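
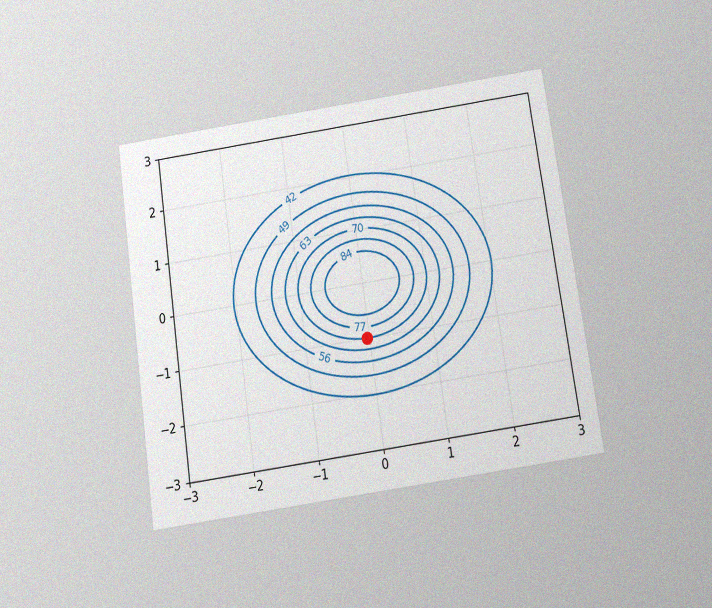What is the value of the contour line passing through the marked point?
70

The chart is tilted about 8° counter-clockwise and viewed slightly from below, with some photo noise. The marked point sits on the contour labelled 70.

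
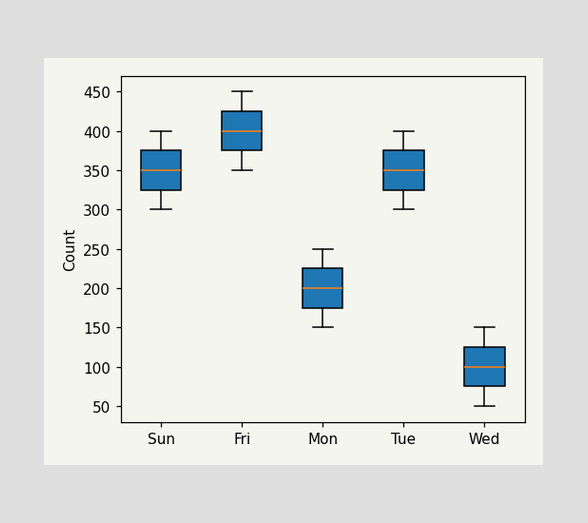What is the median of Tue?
The median line in the Tue box sits at 350.

350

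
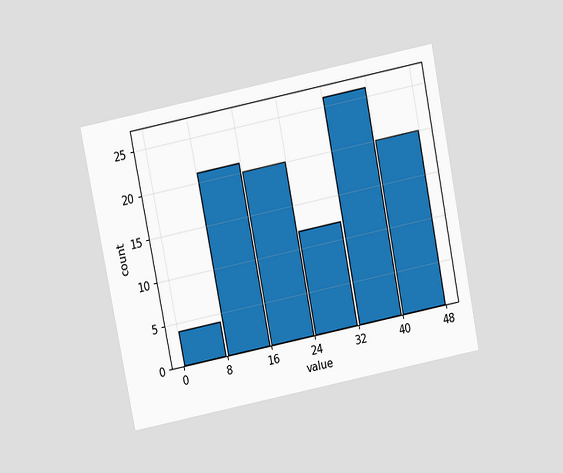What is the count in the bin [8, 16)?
The chart is tilted about 11° counter-clockwise and viewed slightly from above. The [8, 16) bin has height 21.

21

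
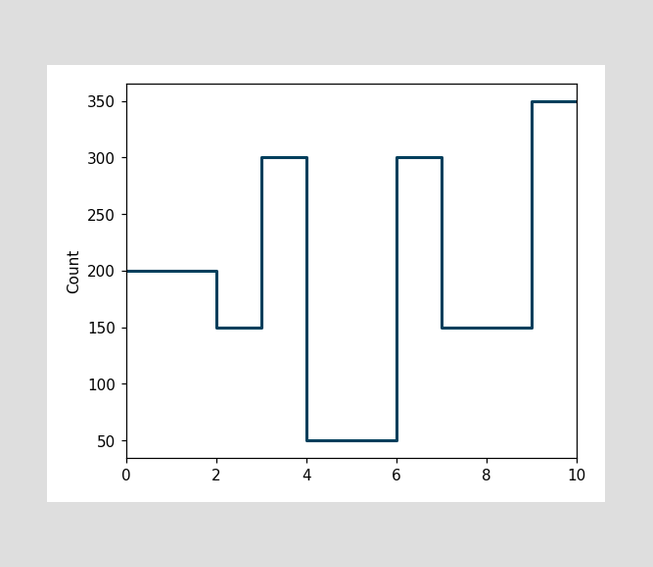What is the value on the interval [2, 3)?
On [2, 3) the step sits at 150.

150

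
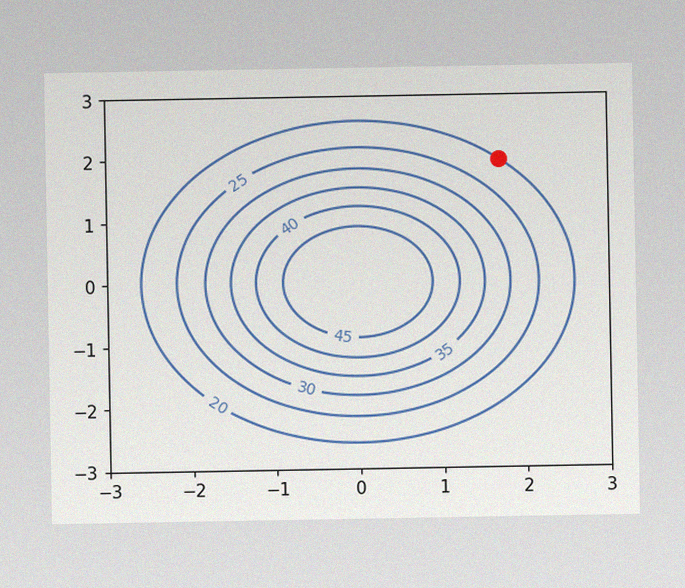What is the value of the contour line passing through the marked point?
The image has some photo noise and uneven lighting. The marked point sits on the contour labelled 20.

20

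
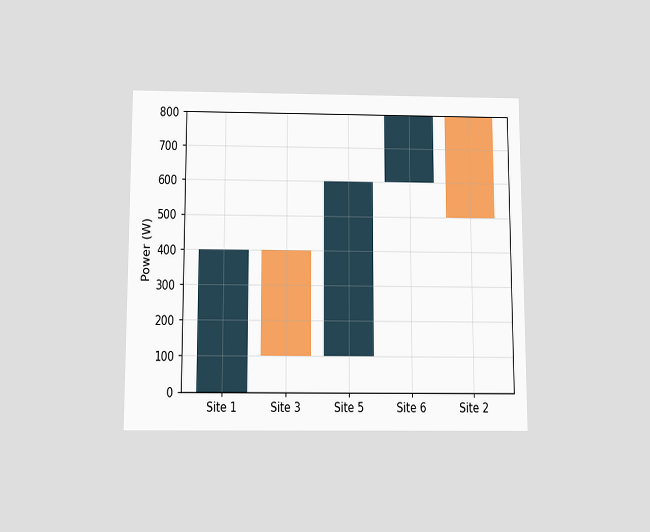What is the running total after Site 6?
The chart is viewed slightly from below. After Site 6 the running total reaches 800W.

800W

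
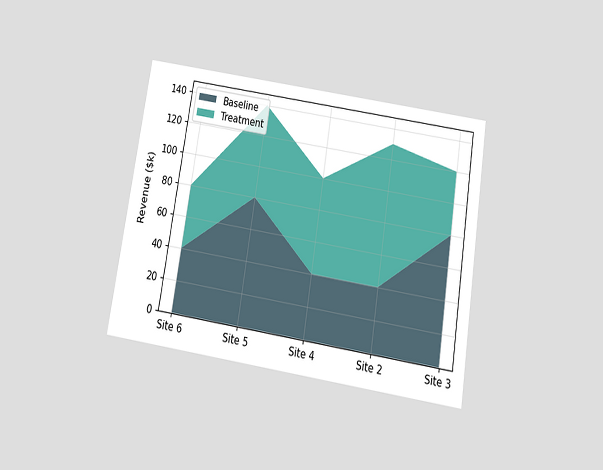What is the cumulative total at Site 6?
The chart is tilted about 9° clockwise and viewed slightly from below. The stacked total at Site 6 reaches $80k.

$80k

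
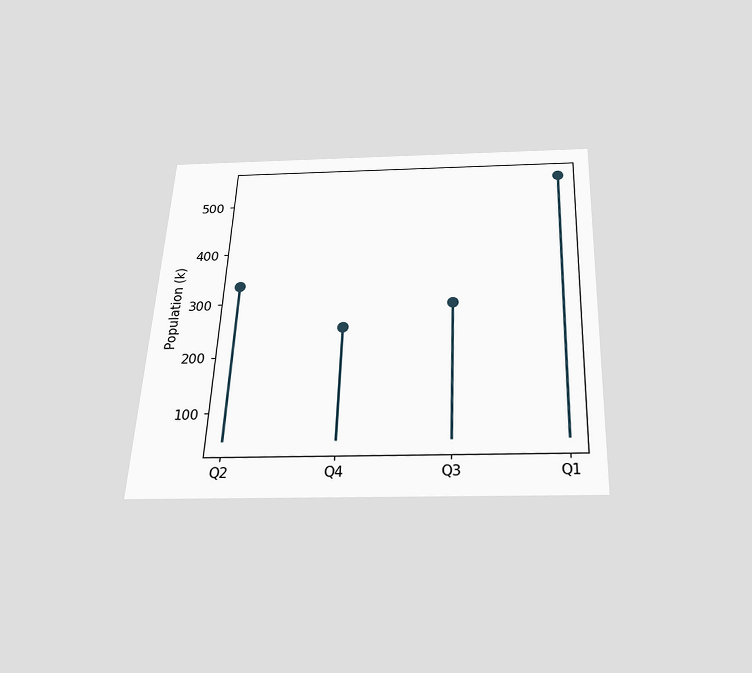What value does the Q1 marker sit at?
The chart is tilted about 3° clockwise and viewed slightly from below. The Q1 marker sits at 546k.

546k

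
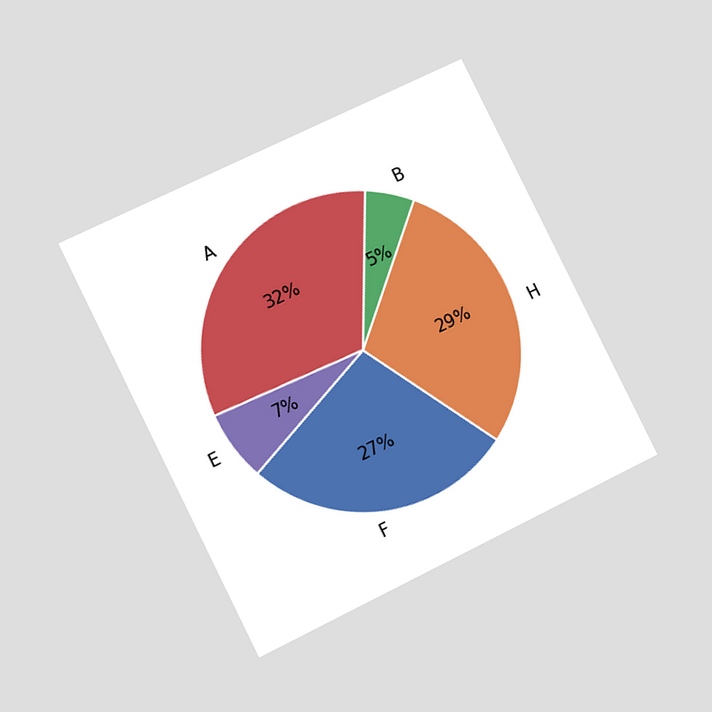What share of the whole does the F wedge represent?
27%

The chart is tilted about 26° counter-clockwise and viewed at a slight angle. The F slice takes up 27% of the pie.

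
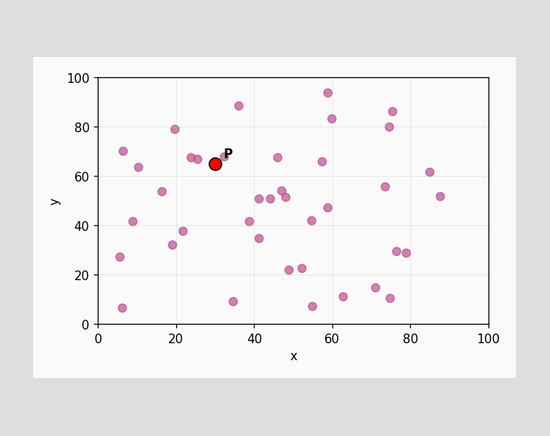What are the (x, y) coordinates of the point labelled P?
Following the gridlines from P to each axis, P sits at (30, 65).

(30, 65)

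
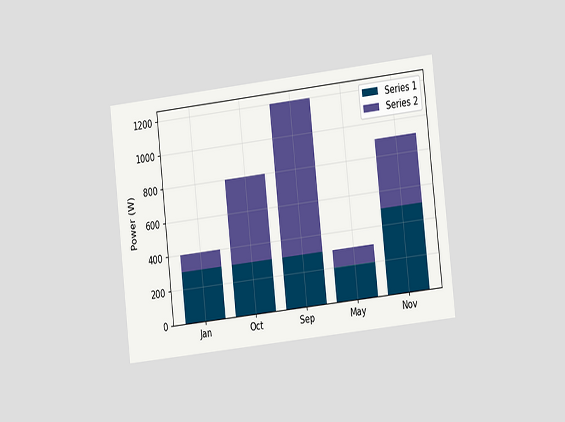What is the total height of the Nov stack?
The chart is tilted about 6° counter-clockwise and viewed at a slight angle. The Nov stack's top reaches 900W on the y-axis.

900W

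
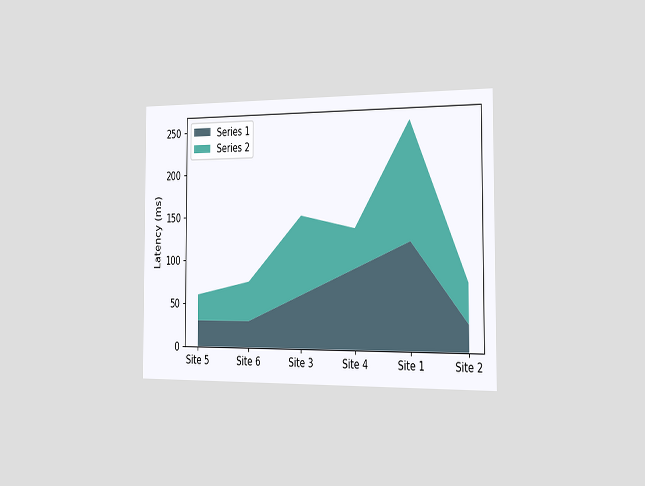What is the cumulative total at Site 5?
60ms

The chart is viewed slightly from the right. The stacked total at Site 5 reaches 60ms.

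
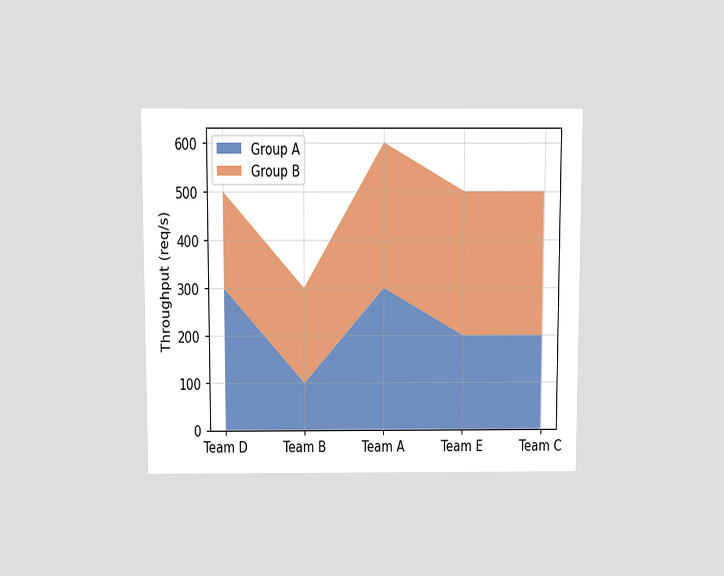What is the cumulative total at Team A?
600req/s

The chart is viewed slightly from above. The stacked total at Team A reaches 600req/s.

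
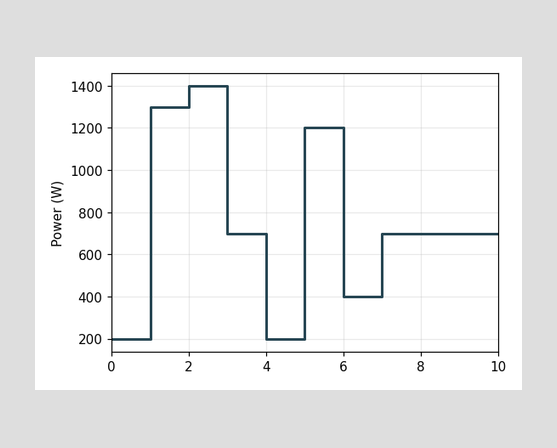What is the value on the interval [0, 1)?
200W

On [0, 1) the step sits at 200W.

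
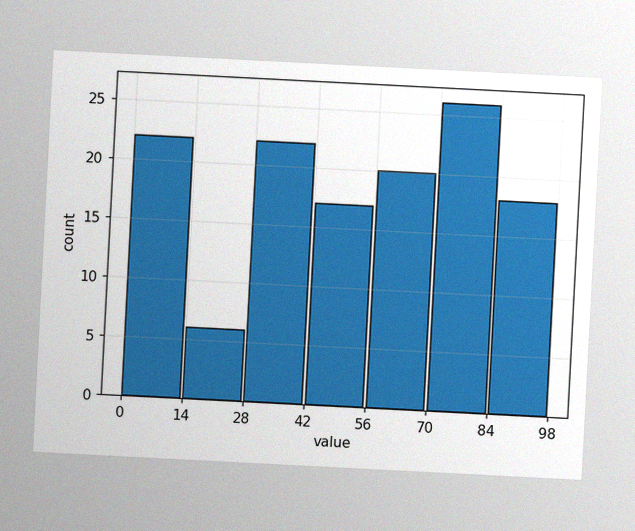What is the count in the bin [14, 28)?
The chart is tilted about 3° clockwise, with some photo noise. The [14, 28) bin has height 6.

6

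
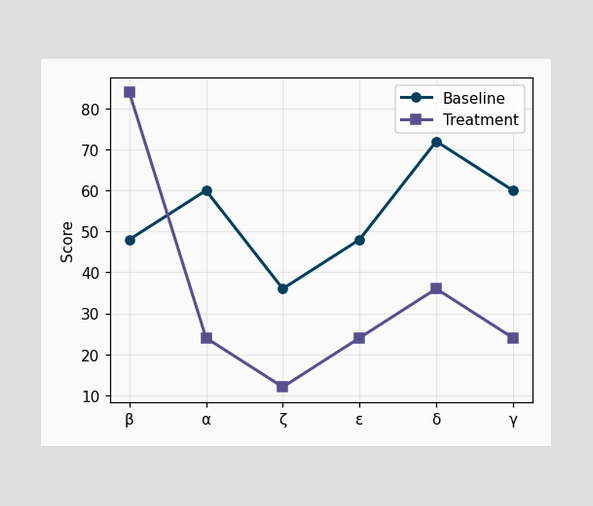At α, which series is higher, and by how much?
At α, Baseline sits above the other line by 36.

Baseline, by 36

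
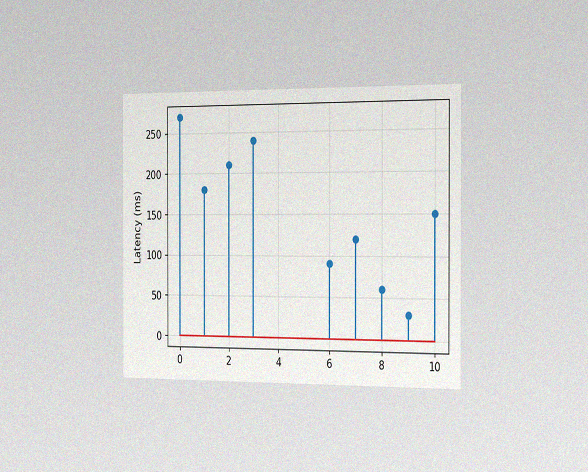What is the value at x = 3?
The chart is viewed slightly from the right, with some photo noise. The stem at x=3 reaches 240ms.

240ms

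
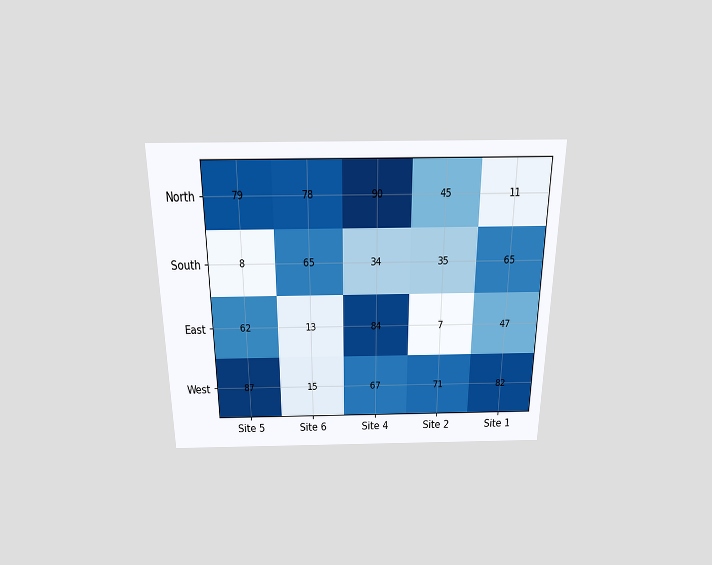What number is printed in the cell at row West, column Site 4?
67

The chart is viewed slightly from above. The (West, Site 4) cell reads 67.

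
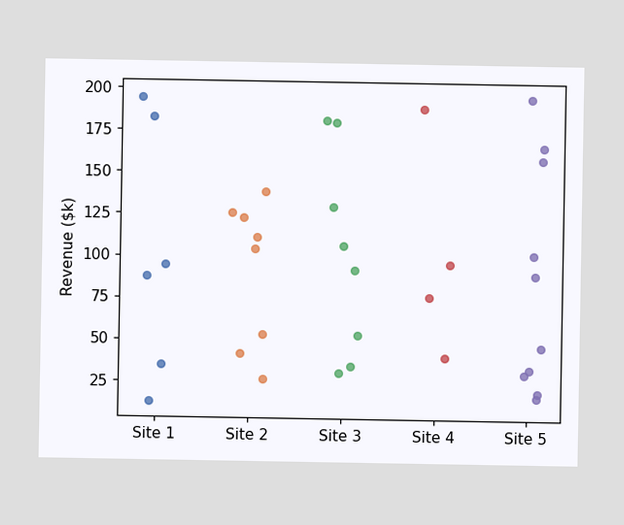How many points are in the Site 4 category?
Counting the markers in the Site 4 column gives 4.

4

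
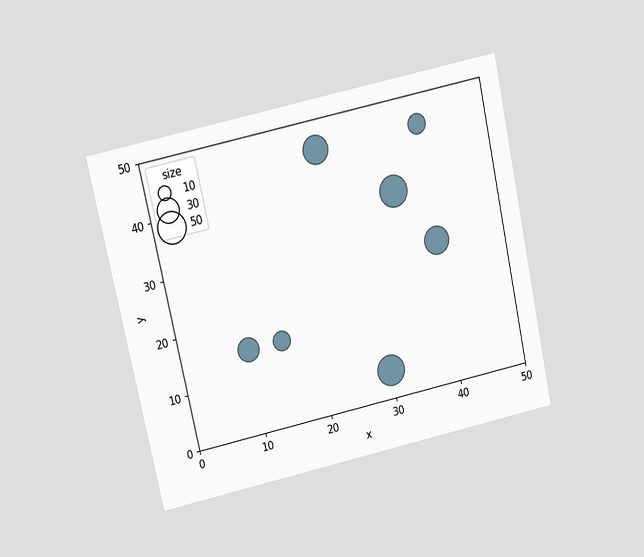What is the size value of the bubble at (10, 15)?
30

The chart is tilted about 12° counter-clockwise and viewed slightly from above. Matching the bubble at (10, 15) against the size legend gives 30.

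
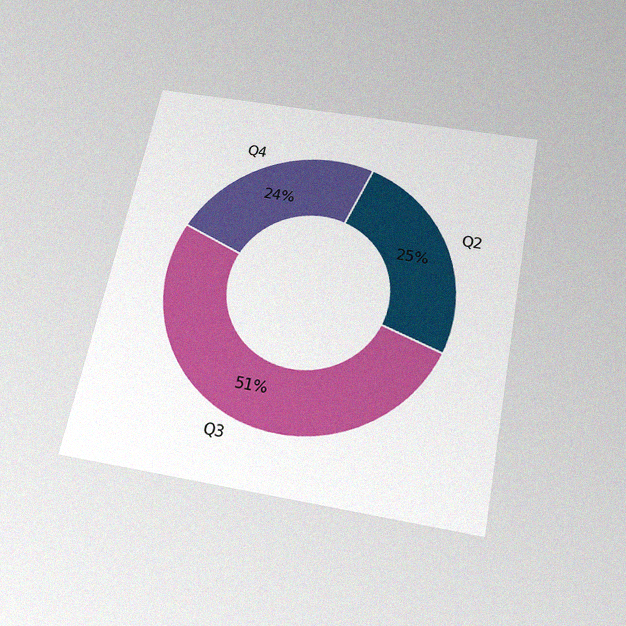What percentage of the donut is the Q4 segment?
24%

The chart is tilted about 11° clockwise and viewed slightly from below, with some photo noise. The Q4 segment takes up 24% of the ring.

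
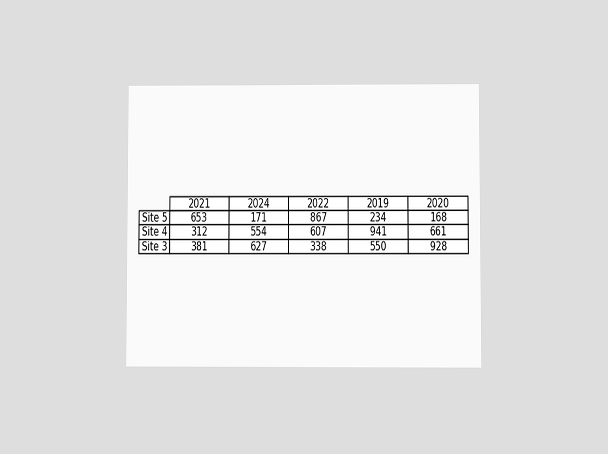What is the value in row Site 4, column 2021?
312

The chart is viewed at a slight angle. The (Site 4, 2021) cell reads 312.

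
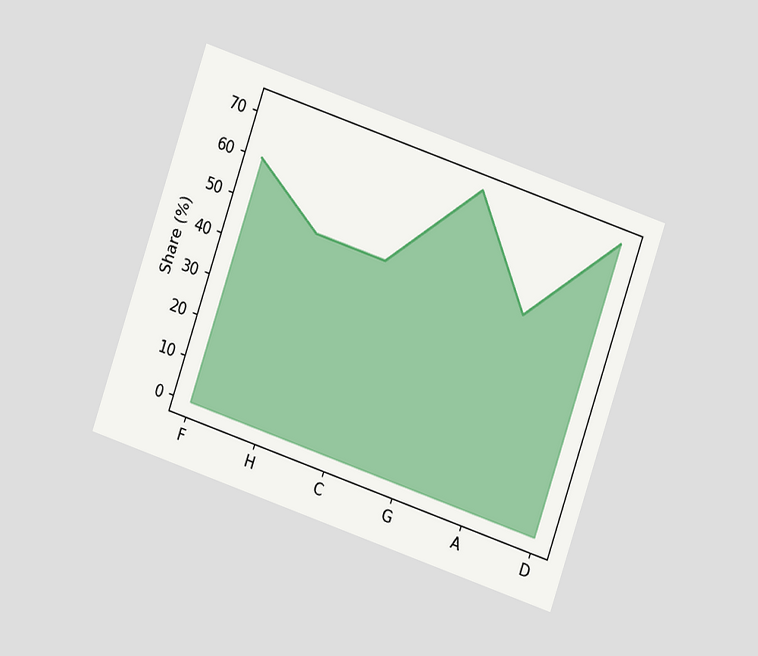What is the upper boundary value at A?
The chart is tilted about 19° clockwise and viewed at a slight angle. At A the upper boundary is at 48%.

48%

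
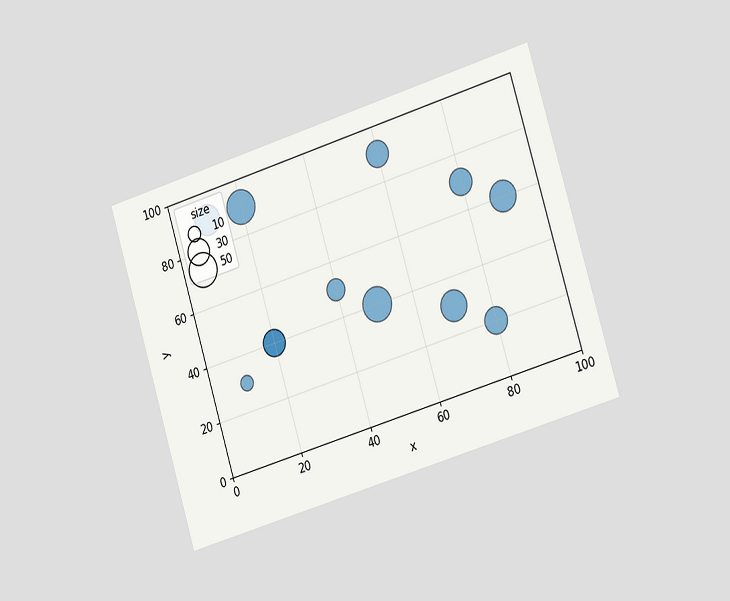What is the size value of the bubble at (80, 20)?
30

The chart is tilted about 17° counter-clockwise and viewed slightly from the right. Matching the bubble at (80, 20) against the size legend gives 30.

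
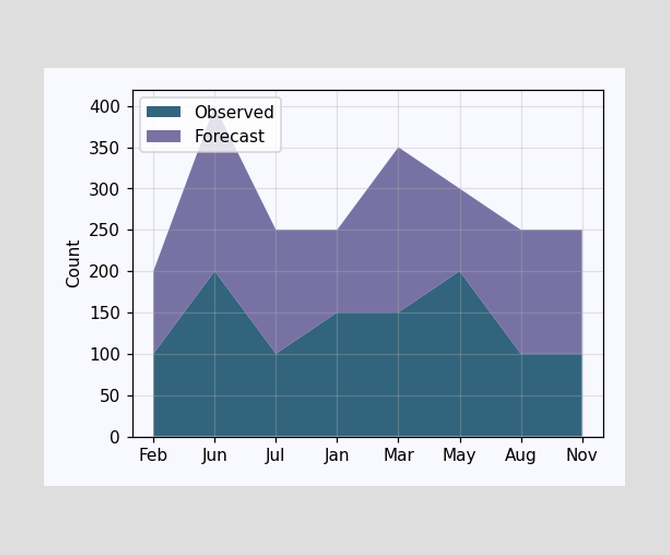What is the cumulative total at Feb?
200

The stacked total at Feb reaches 200.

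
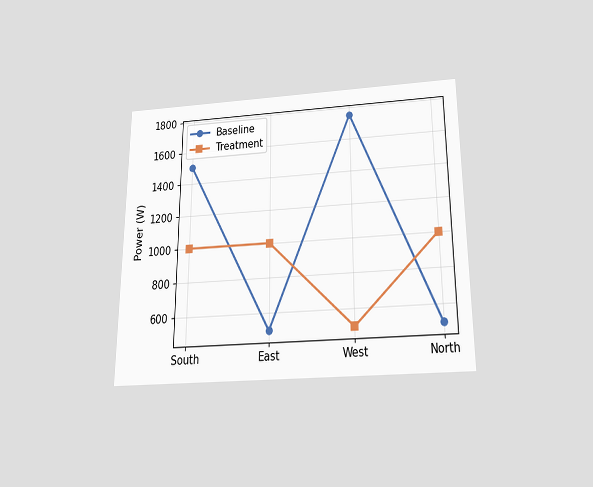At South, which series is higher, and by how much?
Baseline, by 500W

The chart is viewed slightly from below. At South, Baseline sits above the other line by 500W.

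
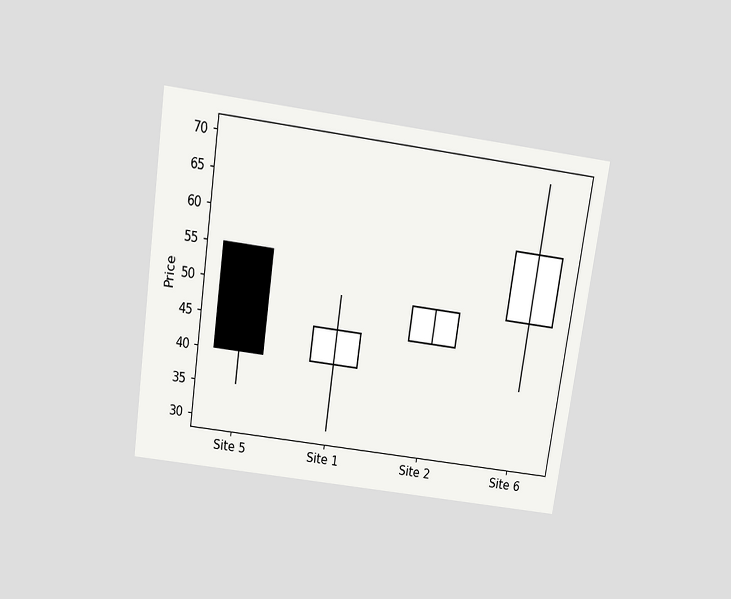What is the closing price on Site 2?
The chart is tilted about 8° clockwise and viewed slightly from above. The Site 2 candle closes at 50.

50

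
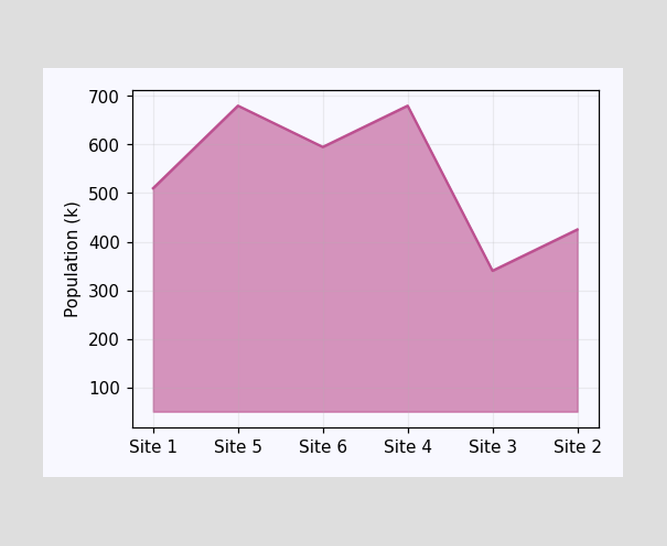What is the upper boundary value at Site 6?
595k

At Site 6 the upper boundary is at 595k.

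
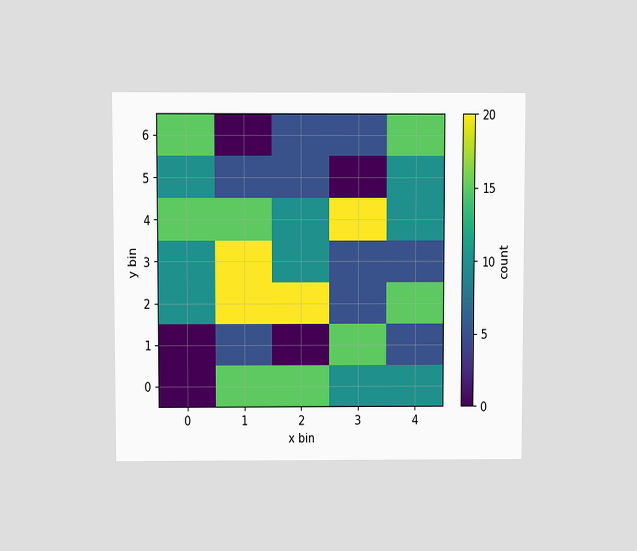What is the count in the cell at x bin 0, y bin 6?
The chart is viewed slightly from above. Matching the cell (0, 6) against the colorbar gives 15.

15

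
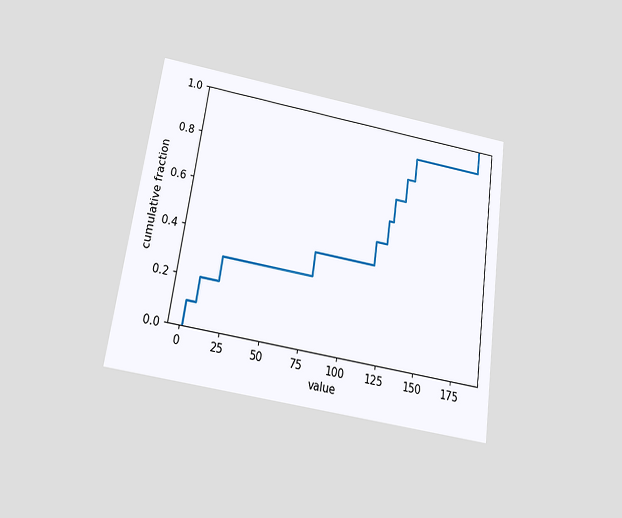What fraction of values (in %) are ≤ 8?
20%

The chart is tilted about 8° clockwise and viewed slightly from below. At x=8 the ECDF step is at 20%.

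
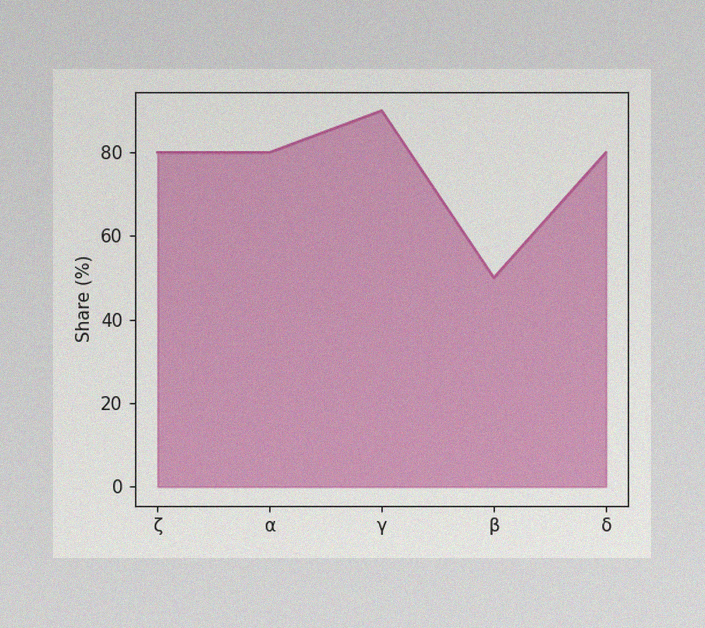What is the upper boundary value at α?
80%

The image has some photo noise and uneven lighting. At α the upper boundary is at 80%.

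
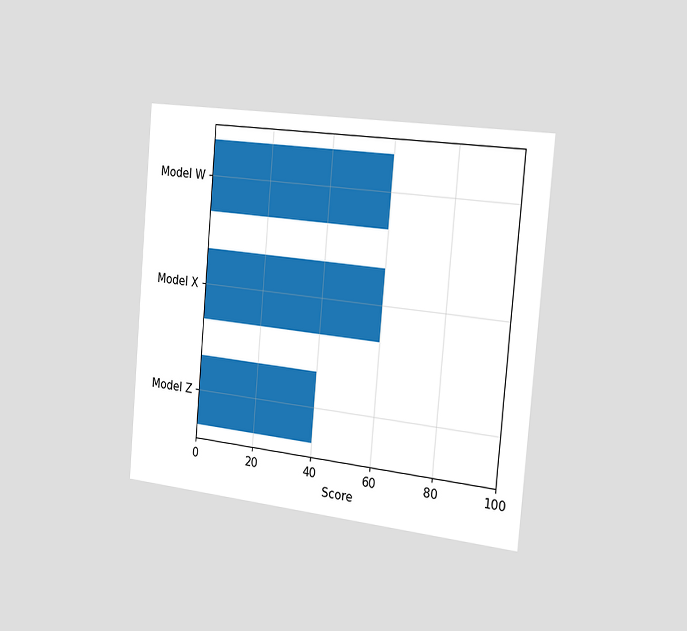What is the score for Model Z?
40

The chart is tilted about 5° clockwise and viewed slightly from the right. Reading along the chart's x-axis, the Model Z bar reaches 40.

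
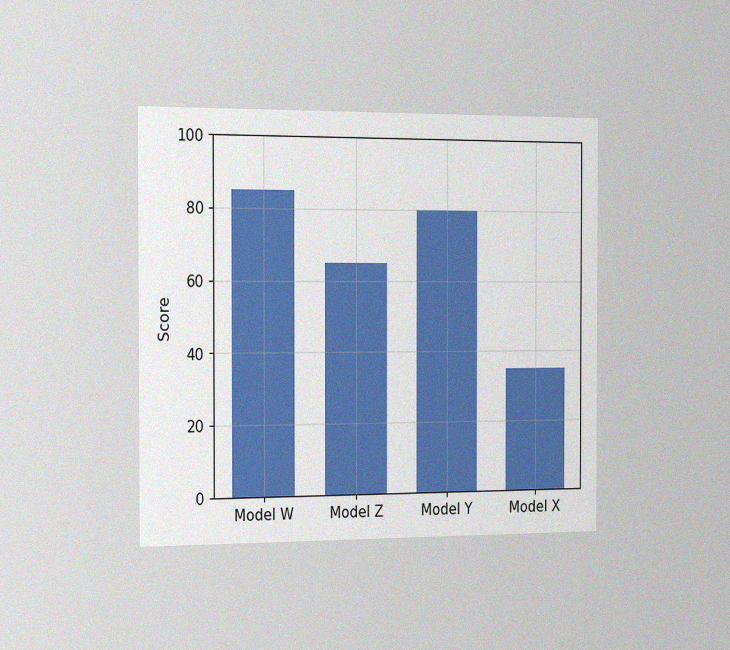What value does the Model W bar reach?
The chart is viewed slightly from the left, with some photo noise. Reading along the chart's y-axis, the Model W bar reaches 85.

85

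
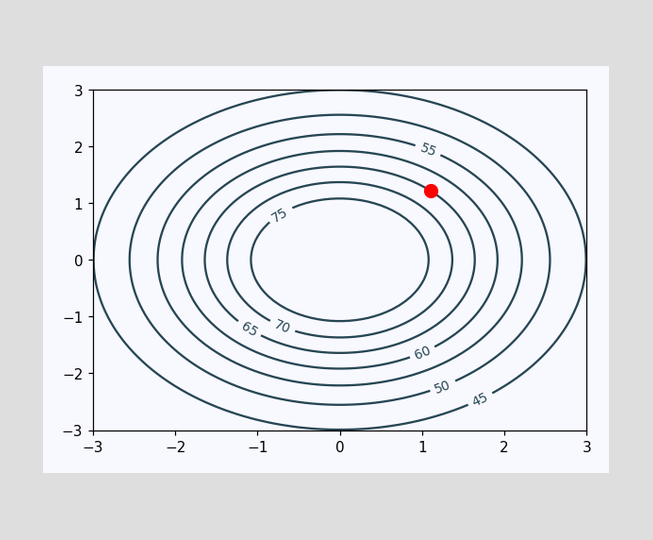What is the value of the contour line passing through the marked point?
65

The marked point sits on the contour labelled 65.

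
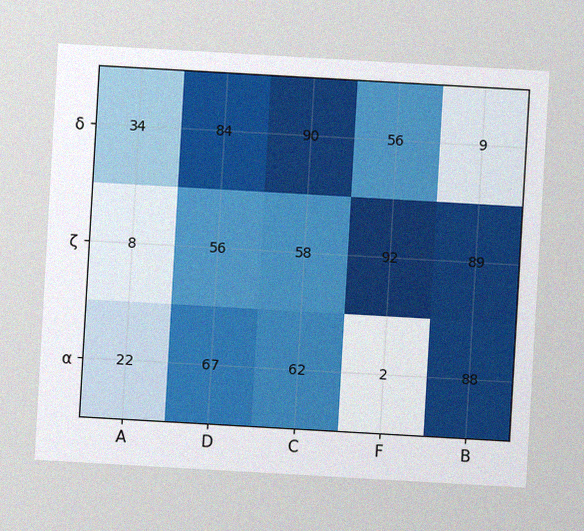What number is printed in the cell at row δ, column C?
90

The chart is tilted about 3° clockwise, with some photo noise. The (δ, C) cell reads 90.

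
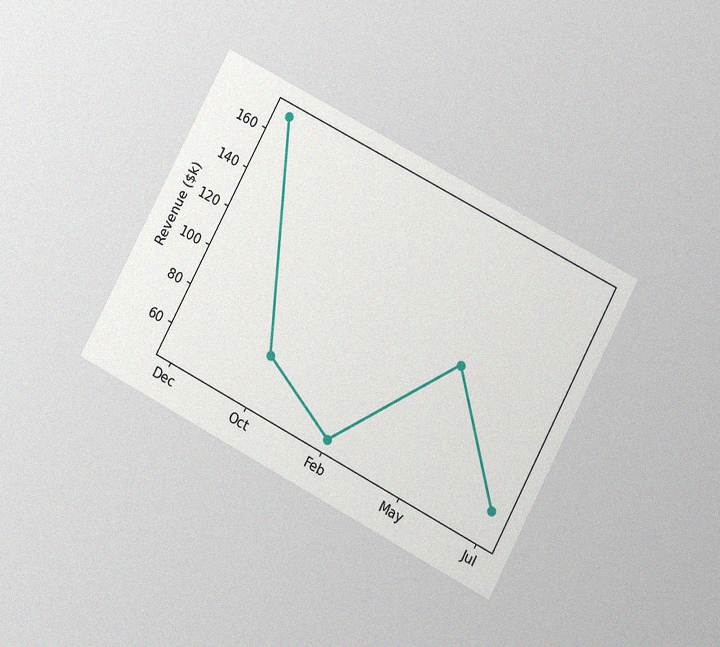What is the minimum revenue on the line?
$50k

The chart is tilted about 28° clockwise and viewed at a slight angle, with some photo noise. The lowest point is at Feb, and reading across to the y-axis gives $50k.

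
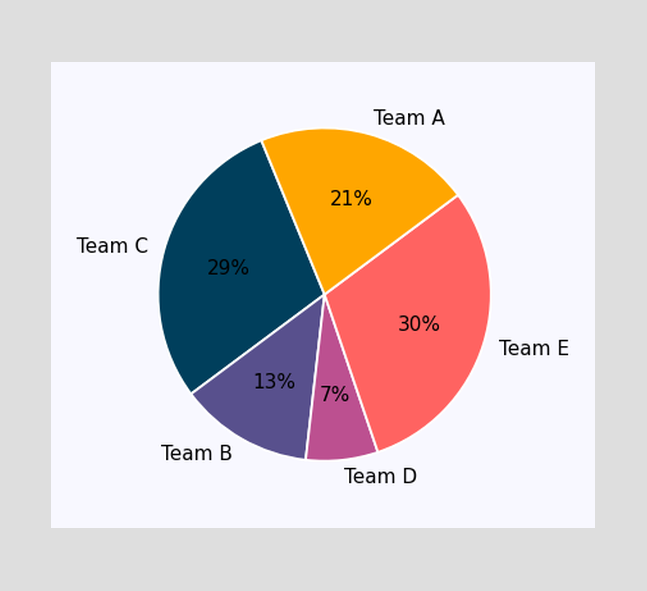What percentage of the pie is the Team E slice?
30%

The Team E slice takes up 30% of the pie.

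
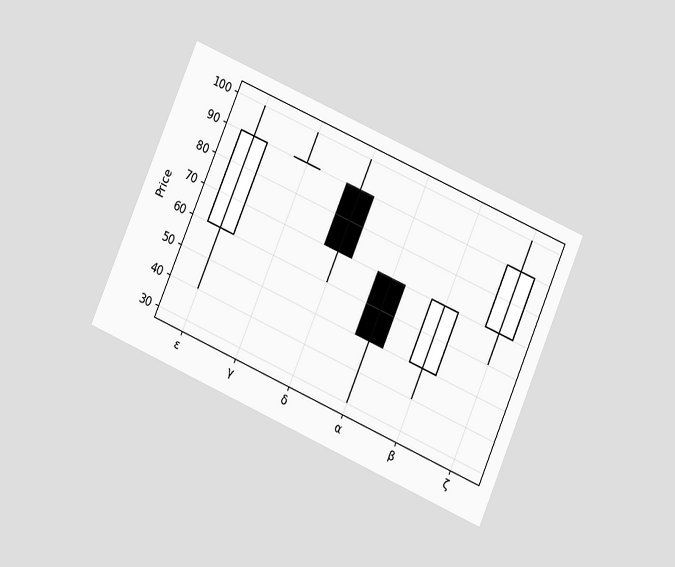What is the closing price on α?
50

The chart is tilted about 23° clockwise and viewed at a slight angle. The α candle closes at 50.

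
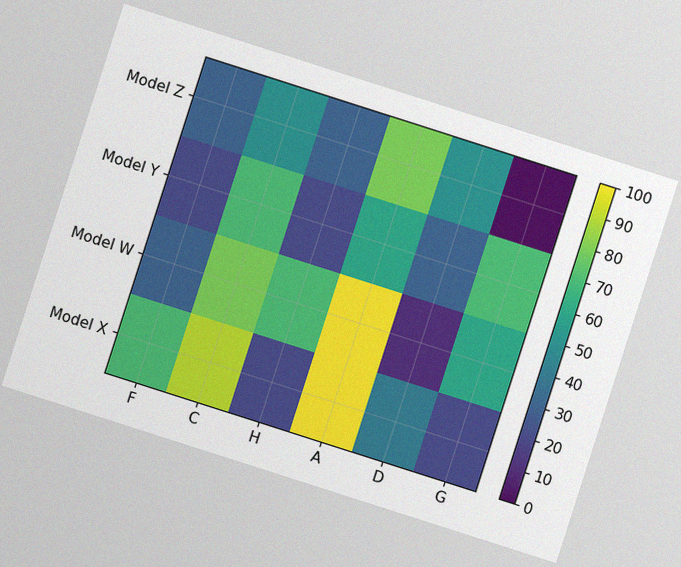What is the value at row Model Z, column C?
The chart is tilted about 18° clockwise, with some photo noise. Matching cell (Model Z, C) against the colorbar gives 50.

50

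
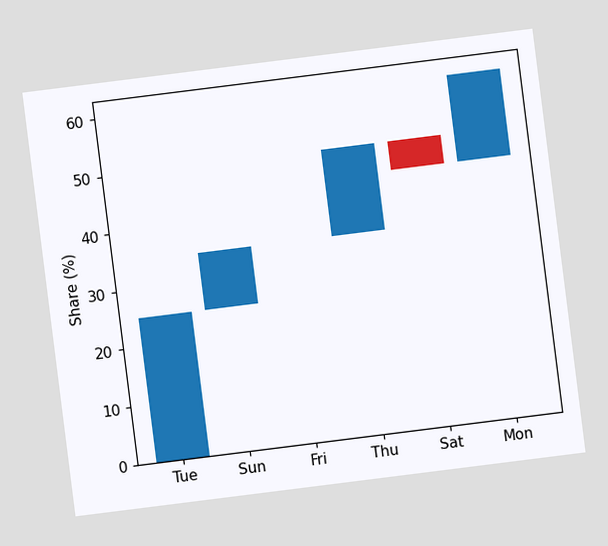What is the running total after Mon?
60%

The chart is tilted about 7° counter-clockwise. After Mon the running total reaches 60%.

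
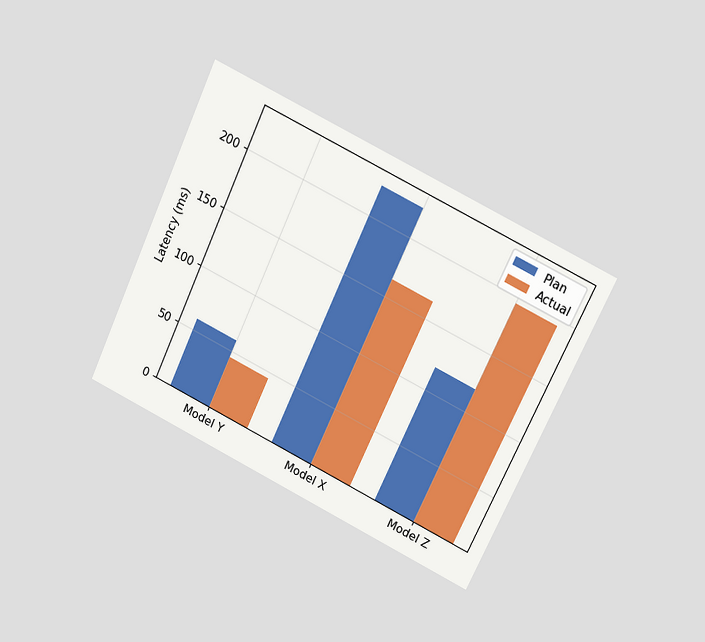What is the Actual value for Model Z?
The chart is tilted about 25° clockwise and viewed slightly from above. The Actual bar at Model Z reaches 195ms on the y-axis.

195ms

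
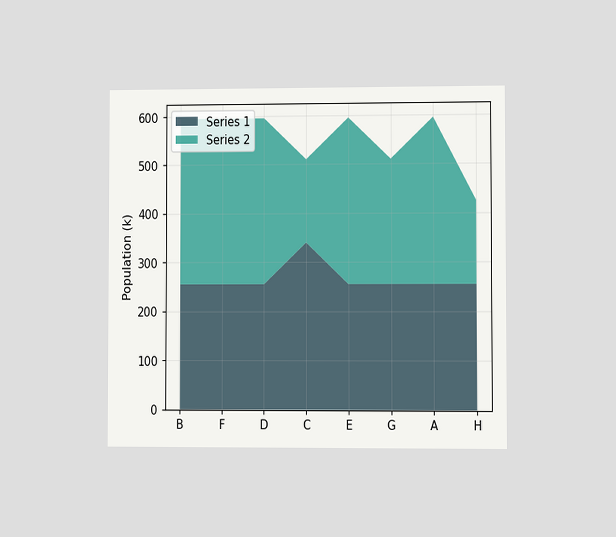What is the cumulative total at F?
595k

The chart is viewed at a slight angle. The stacked total at F reaches 595k.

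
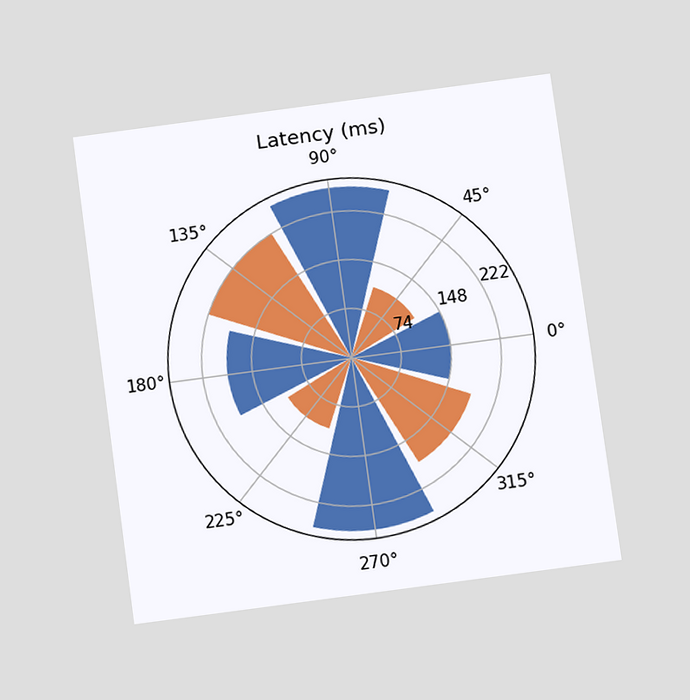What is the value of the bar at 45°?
111ms

The chart is tilted about 8° counter-clockwise and viewed at a slight angle. The bar at 45° reaches 111ms on the radial axis.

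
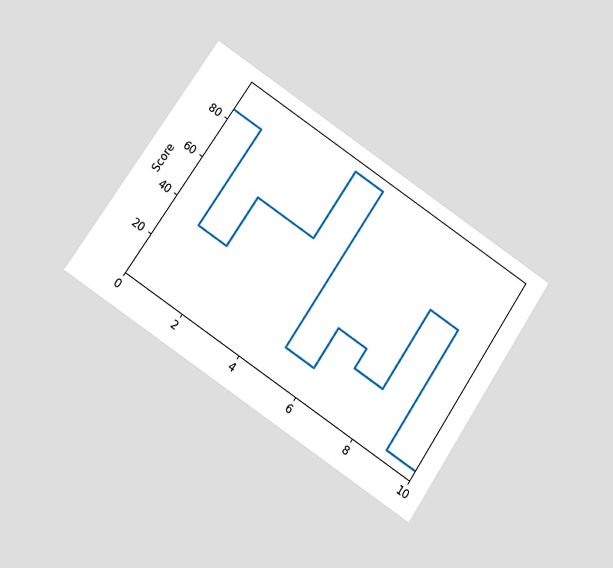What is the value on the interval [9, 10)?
The chart is tilted about 34° clockwise and viewed at a slight angle. On [9, 10) the step sits at 5.

5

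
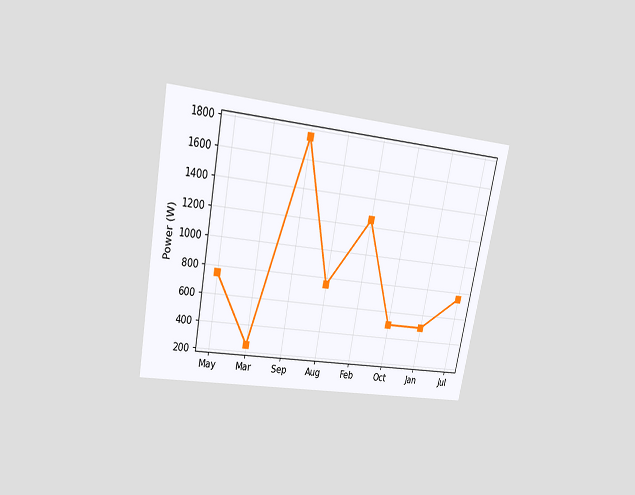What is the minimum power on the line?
The chart is tilted about 11° clockwise and viewed slightly from above. The lowest point is at Mar, and reading across to the y-axis gives 250W.

250W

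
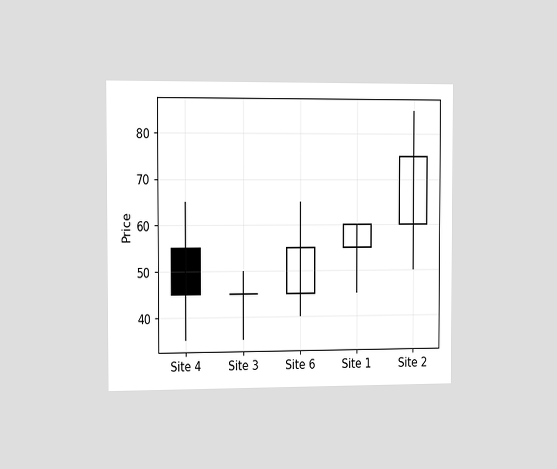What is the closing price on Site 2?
75

The chart is viewed slightly from the left. The Site 2 candle closes at 75.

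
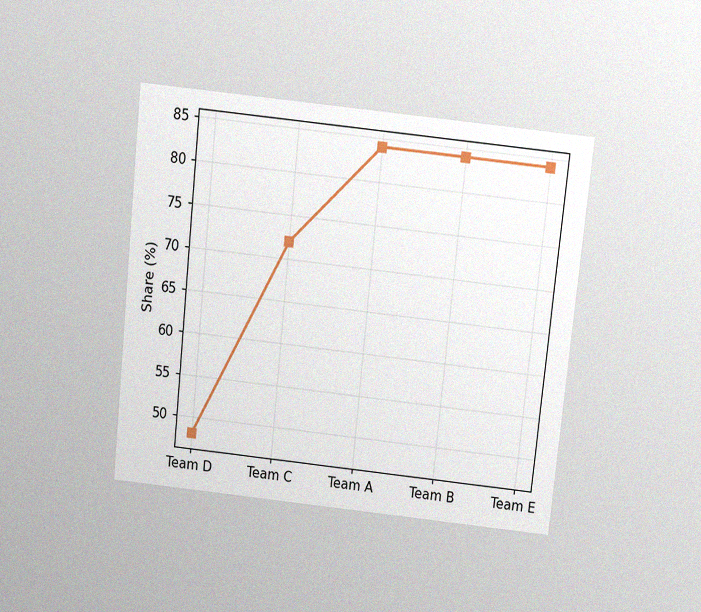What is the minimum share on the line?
48%

The chart is tilted about 6° clockwise and viewed slightly from above, with some photo noise. The lowest point is at Team D, and reading across to the y-axis gives 48%.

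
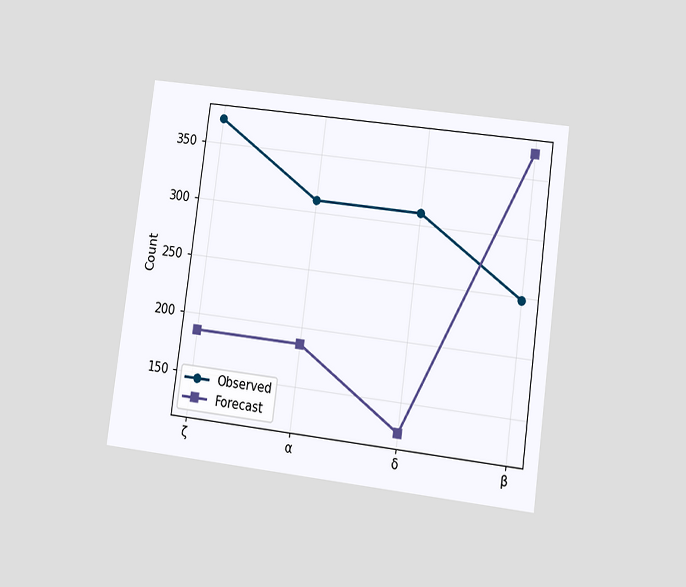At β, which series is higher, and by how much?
The chart is tilted about 8° clockwise and viewed at a slight angle. At β, Forecast sits above the other line by 124.

Forecast, by 124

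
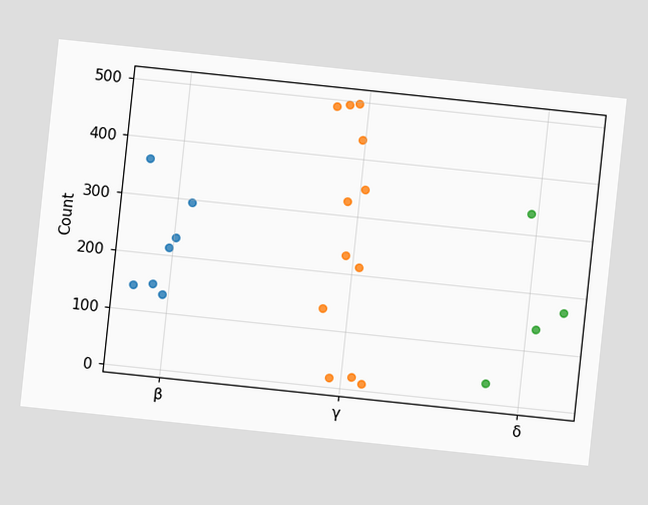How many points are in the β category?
The chart is tilted about 6° clockwise. Counting the markers in the β column gives 7.

7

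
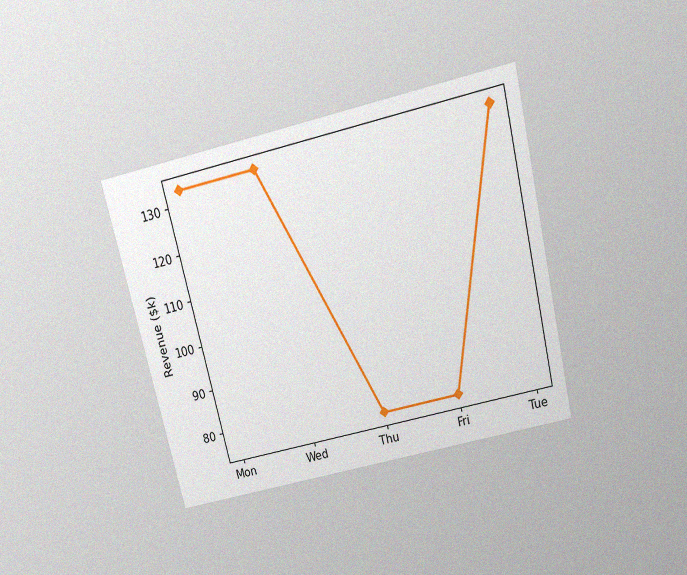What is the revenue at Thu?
The chart is tilted about 14° counter-clockwise and viewed slightly from above, with some photo noise. At Thu, the line is at $76k.

$76k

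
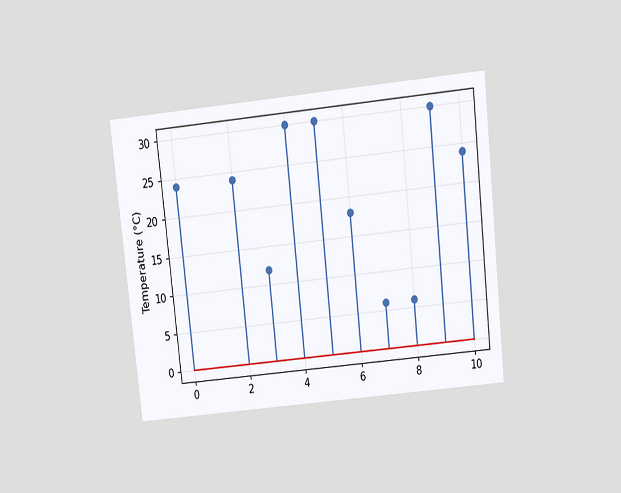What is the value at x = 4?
The chart is tilted about 6° counter-clockwise and viewed slightly from above. The stem at x=4 reaches 30°C.

30°C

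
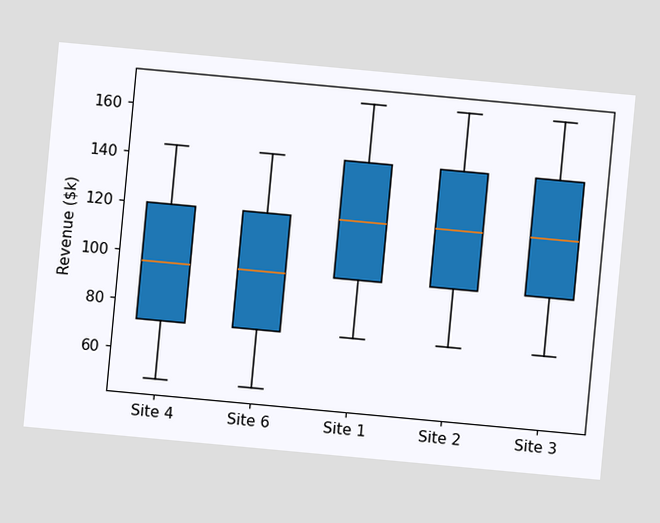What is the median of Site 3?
The chart is tilted about 5° clockwise. The median line in the Site 3 box sits at $120k.

$120k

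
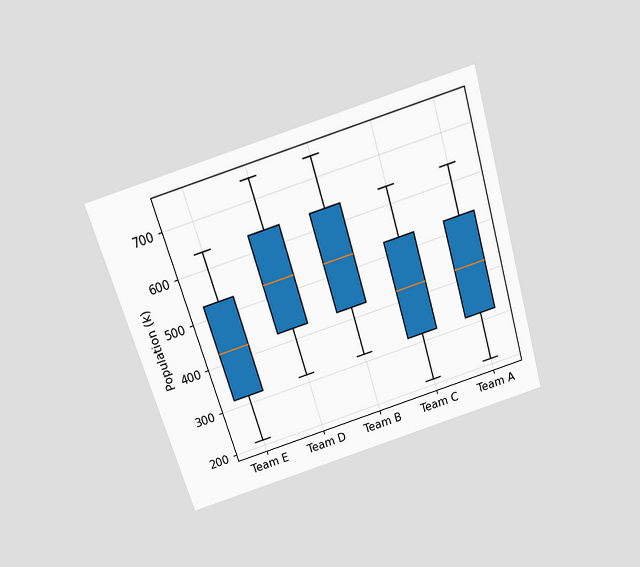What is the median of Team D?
530k

The chart is tilted about 17° counter-clockwise and viewed slightly from above. The median line in the Team D box sits at 530k.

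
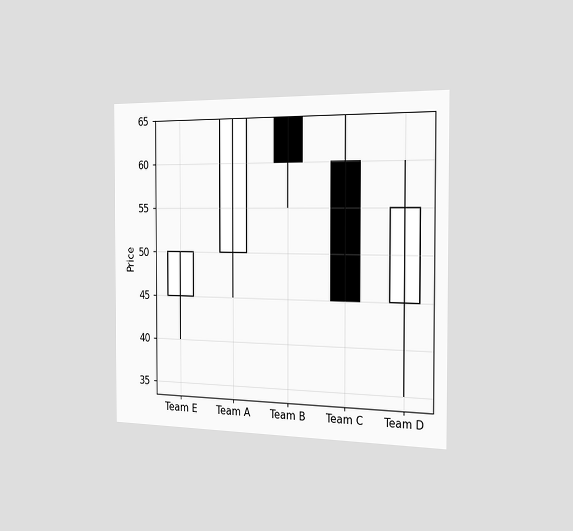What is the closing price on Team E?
50

The chart is viewed slightly from the right. The Team E candle closes at 50.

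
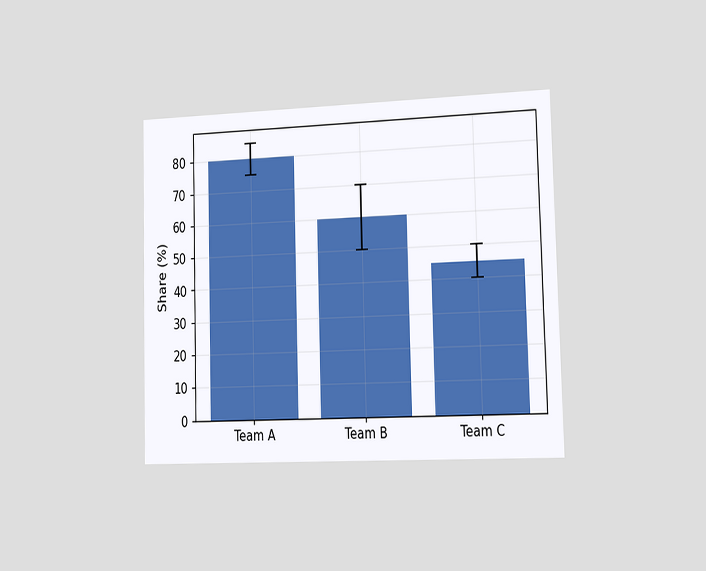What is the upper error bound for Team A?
85%

The chart is viewed slightly from the right. The Team A bar's upper whisker reaches 85%.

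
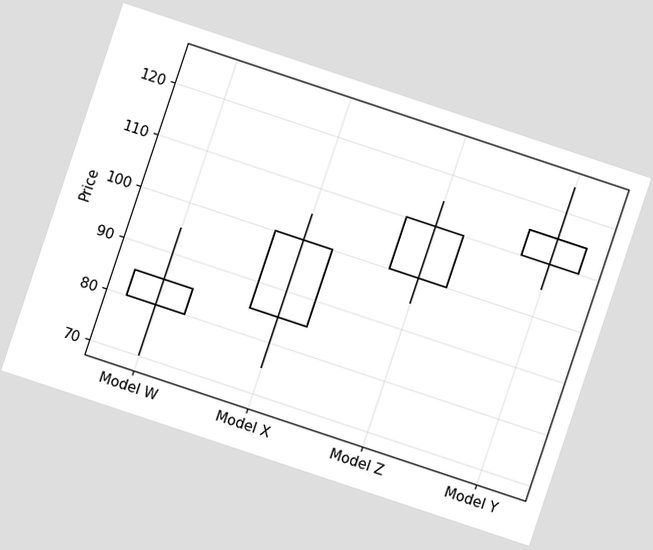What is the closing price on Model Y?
The chart is tilted about 18° clockwise. The Model Y candle closes at 115.

115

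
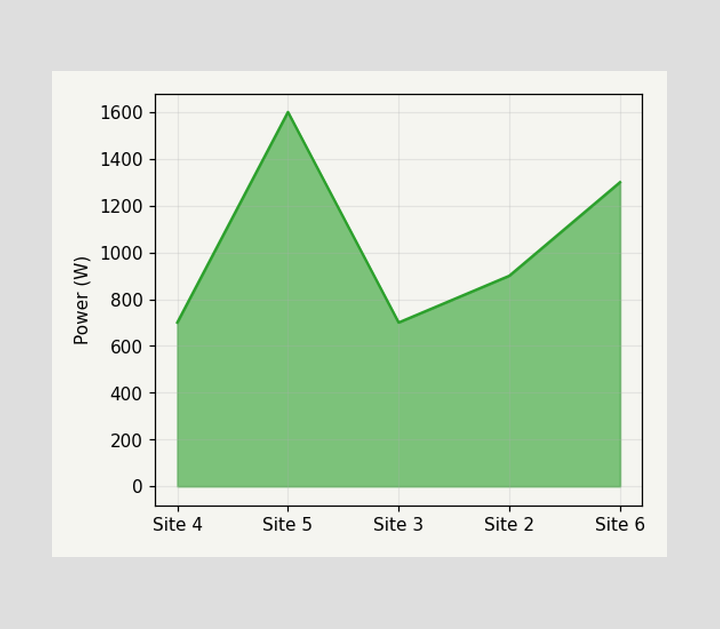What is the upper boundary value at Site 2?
At Site 2 the upper boundary is at 900W.

900W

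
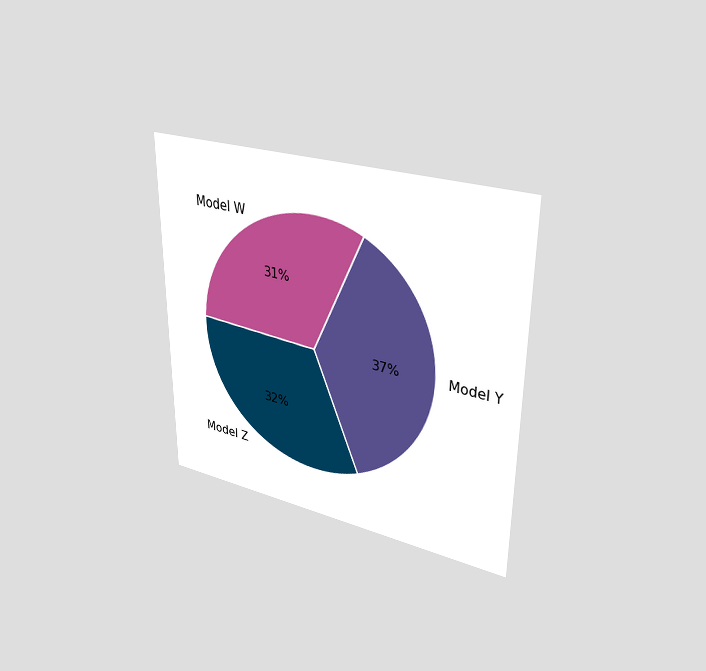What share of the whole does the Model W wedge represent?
The chart is viewed at a slight angle. The Model W slice takes up 31% of the pie.

31%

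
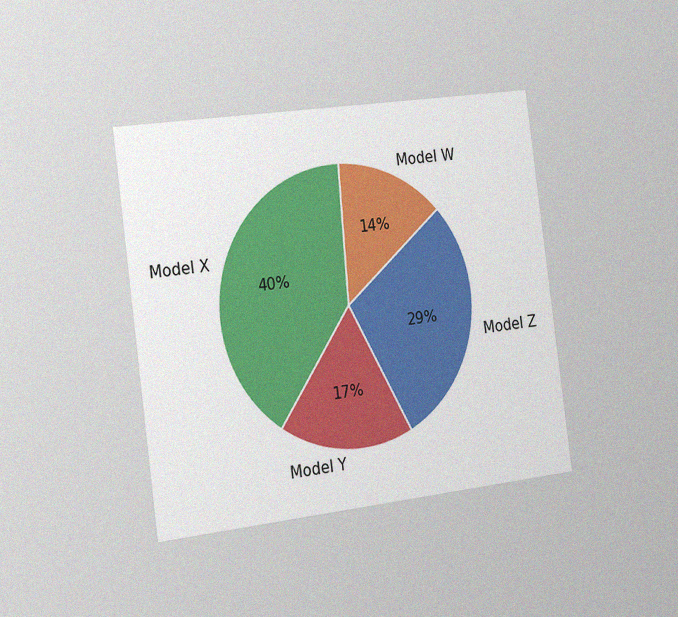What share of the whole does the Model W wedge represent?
14%

The chart is tilted about 7° counter-clockwise and viewed slightly from the left, with some photo noise. The Model W slice takes up 14% of the pie.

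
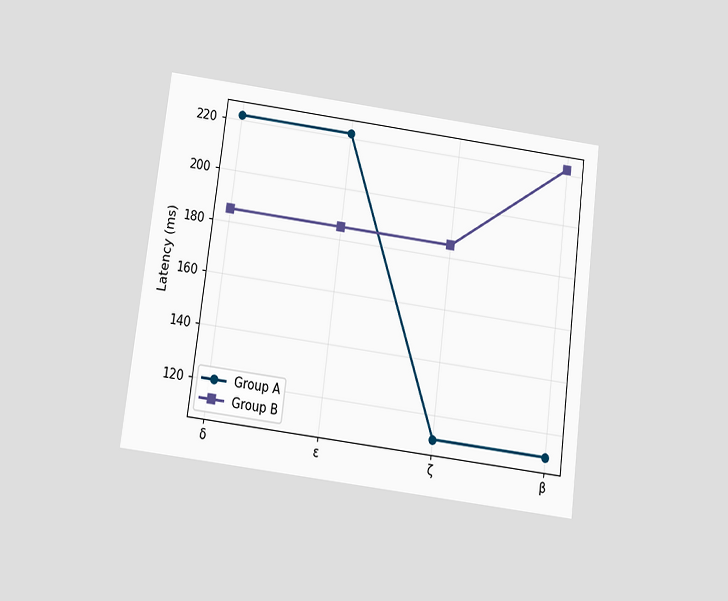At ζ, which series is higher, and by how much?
The chart is tilted about 7° clockwise and viewed slightly from below. At ζ, Group B sits above the other line by 74ms.

Group B, by 74ms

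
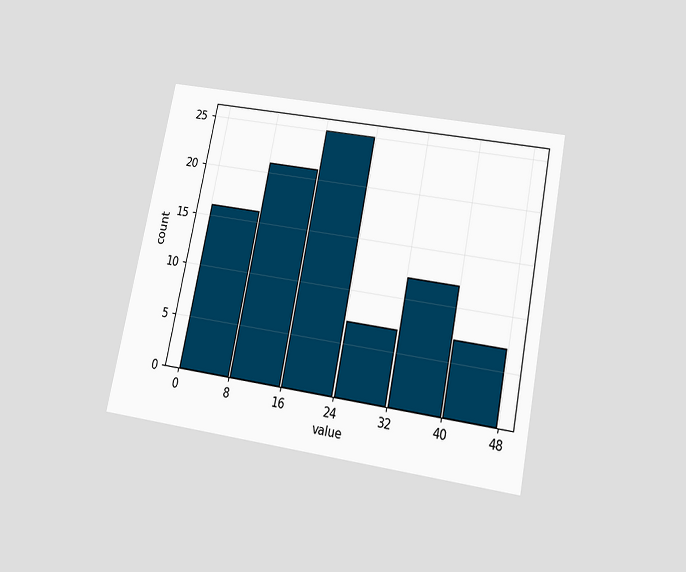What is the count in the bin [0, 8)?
The chart is tilted about 11° clockwise and viewed slightly from below. The [0, 8) bin has height 16.

16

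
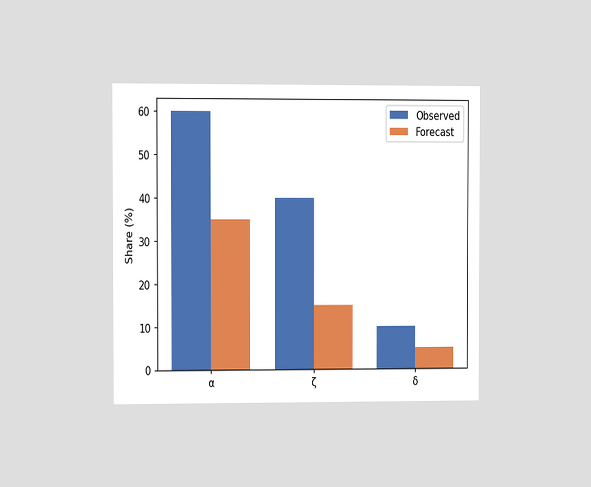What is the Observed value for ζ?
40%

The chart is viewed at a slight angle. The Observed bar at ζ reaches 40% on the y-axis.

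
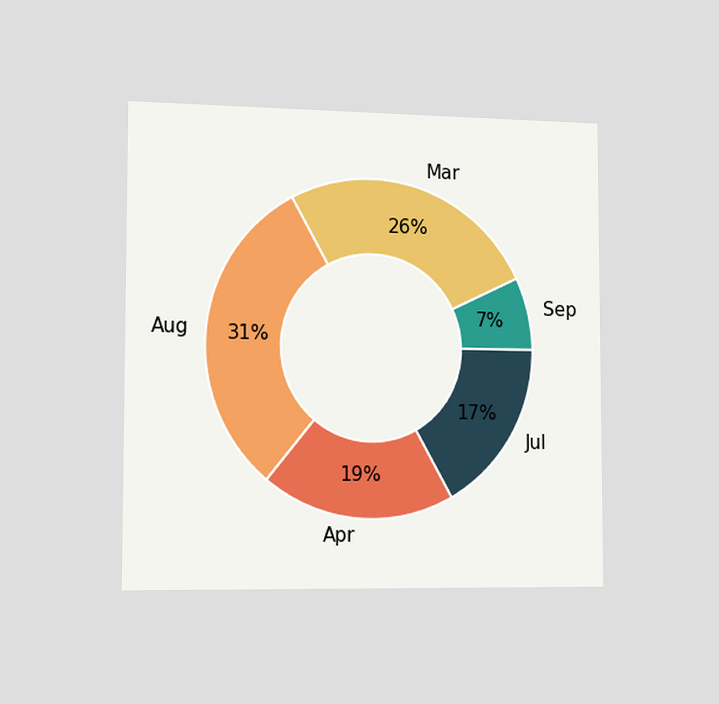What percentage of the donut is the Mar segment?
The chart is viewed slightly from the left. The Mar segment takes up 26% of the ring.

26%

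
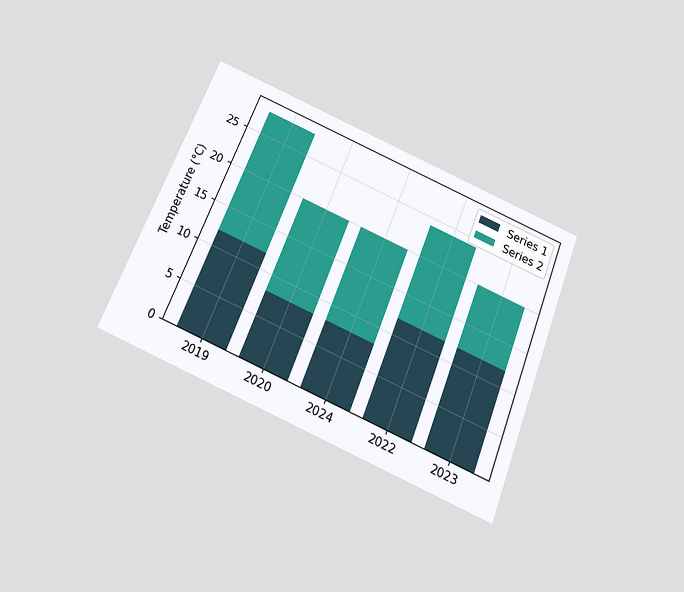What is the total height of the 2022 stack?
The chart is tilted about 22° clockwise and viewed slightly from below. The 2022 stack's top reaches 24°C on the y-axis.

24°C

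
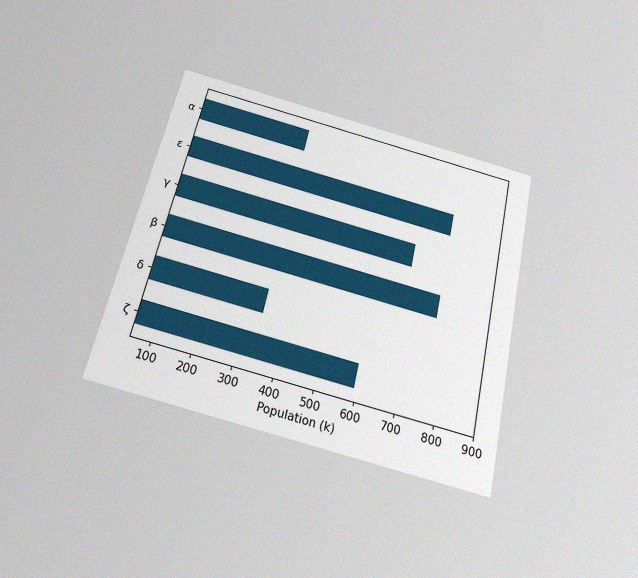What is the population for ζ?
The chart is tilted about 13° clockwise and viewed slightly from below, with some photo noise. Reading along the chart's x-axis, the ζ bar reaches 595k.

595k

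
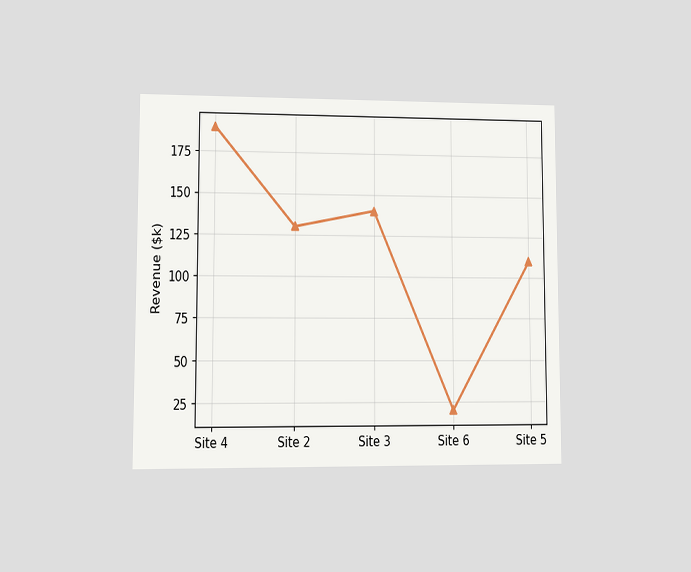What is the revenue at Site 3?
The chart is viewed at a slight angle. At Site 3, the line is at $140k.

$140k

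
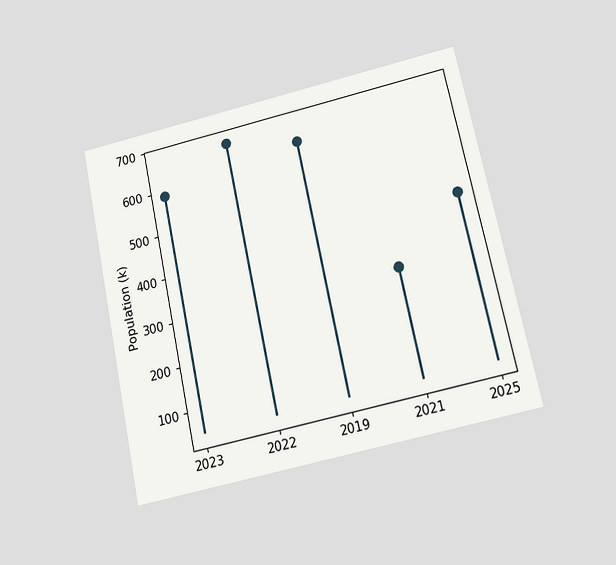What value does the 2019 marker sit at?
630k

The chart is tilted about 12° counter-clockwise and viewed slightly from below. The 2019 marker sits at 630k.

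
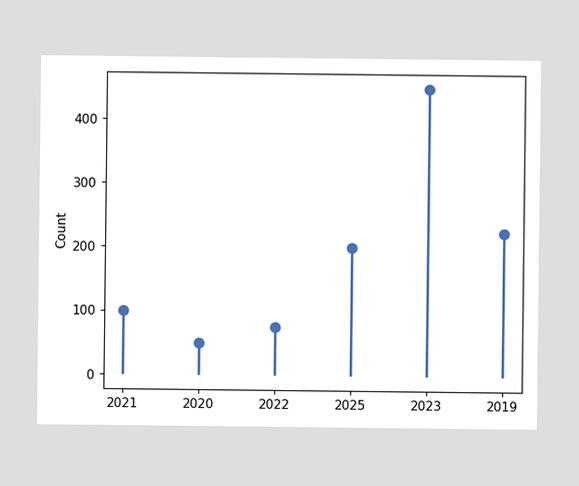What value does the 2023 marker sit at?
450

The 2023 marker sits at 450.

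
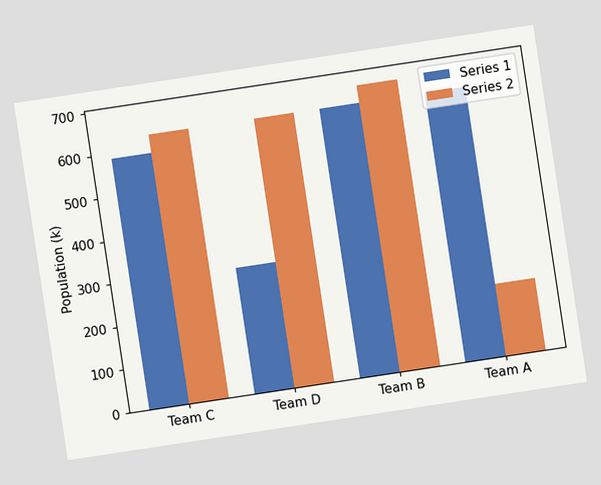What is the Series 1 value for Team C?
588k

The chart is tilted about 9° counter-clockwise. The Series 1 bar at Team C reaches 588k on the y-axis.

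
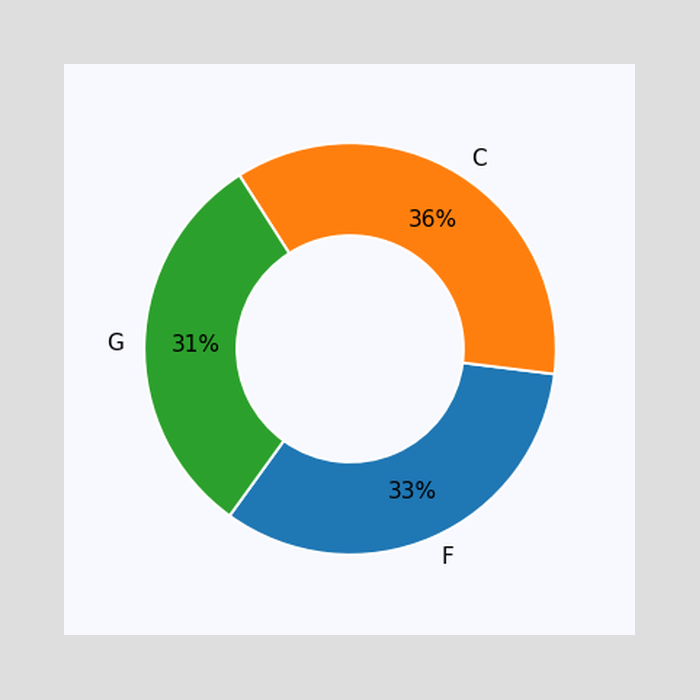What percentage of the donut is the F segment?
The F segment takes up 33% of the ring.

33%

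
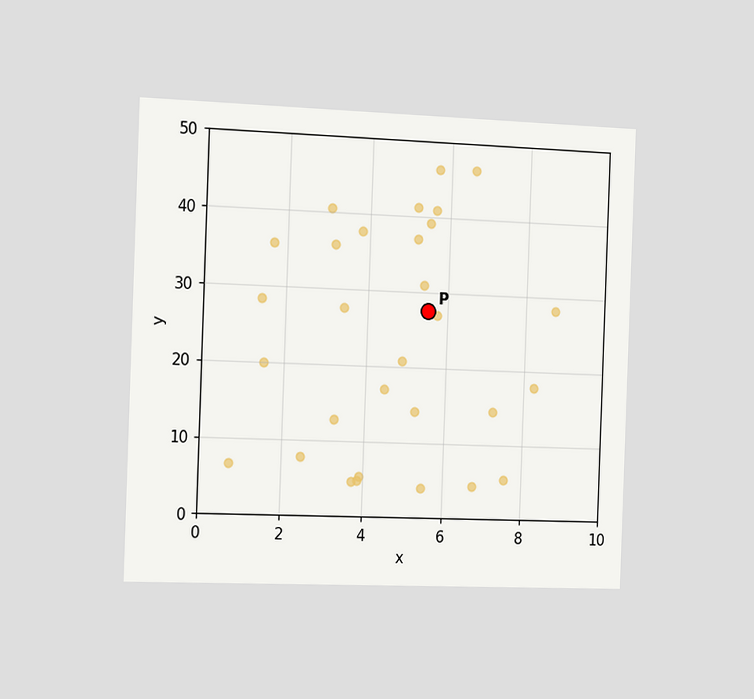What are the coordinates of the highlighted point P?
(5.5, 27.5)

The chart is tilted about 2° clockwise and viewed slightly from the left. Following the gridlines from P to each axis, P sits at (5.5, 27.5).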